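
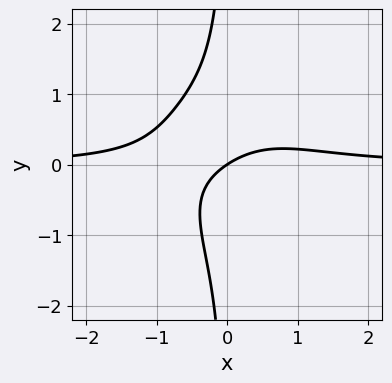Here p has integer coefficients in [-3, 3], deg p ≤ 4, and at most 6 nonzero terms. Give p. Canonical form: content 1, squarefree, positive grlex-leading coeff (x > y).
3*x^3*y + 3*x*y^3 + 3*x*y - 2*x + 3*y

The degree is 4 — the shape is more complex than any degree-3 curve.
From the axis intercepts and sections: it meets the x-axis at x = 0 (among the integer gridlines); it meets the y-axis at y = 0 (among the integer gridlines).
Together with the visible shape, these determine p as stated.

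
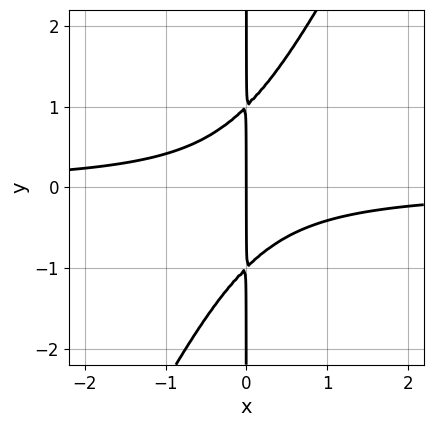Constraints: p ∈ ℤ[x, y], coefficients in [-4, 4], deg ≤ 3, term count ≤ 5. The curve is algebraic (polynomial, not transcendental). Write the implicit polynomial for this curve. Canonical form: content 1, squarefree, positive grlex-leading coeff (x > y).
2*x^2*y - x*y^2 + x

Degree: no degree-2 curve has this shape, so deg p = 3.
From the visible intercepts: the visible y-axis segment lies entirely on the curve; one x-axis crossing is at x = 0.
Solving for integer coefficients yields p as stated.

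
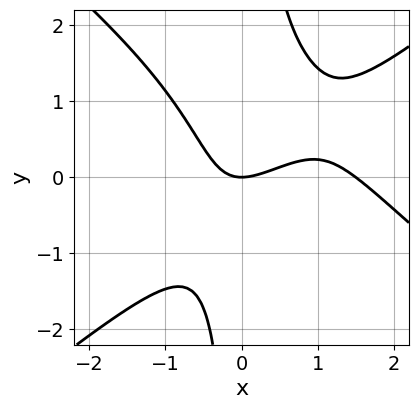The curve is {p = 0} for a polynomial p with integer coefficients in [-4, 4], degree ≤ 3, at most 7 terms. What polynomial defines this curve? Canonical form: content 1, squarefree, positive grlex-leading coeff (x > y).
2*x^3 - 3*x*y^2 - 3*x^2 + 2*x*y + 3*y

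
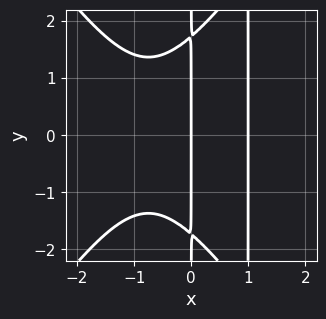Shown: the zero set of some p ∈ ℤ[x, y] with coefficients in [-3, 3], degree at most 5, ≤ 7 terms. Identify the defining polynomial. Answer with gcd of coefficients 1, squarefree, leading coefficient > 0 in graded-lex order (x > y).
First, the degree is 4 — the shape is more complex than any degree-3 curve.
Next, symmetries: mirror symmetry y ↦ −y ⇒ only even powers of y.
Then, checking where it meets the axes: among the integer gridlines, it crosses the x-axis at x ∈ {0, 1}; the visible y-axis segment lies entirely on the curve.
Finally, together with the visible shape, these determine p as stated.

2*x^4 - x^2*y^2 + x^3 + x*y^2 - 3*x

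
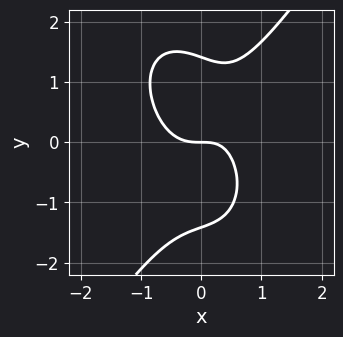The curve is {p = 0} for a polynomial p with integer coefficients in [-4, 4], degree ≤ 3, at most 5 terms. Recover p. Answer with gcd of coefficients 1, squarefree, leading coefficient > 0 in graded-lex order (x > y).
3*x^3 - y^3 - x*y + 2*y

The degree is 3 — the shape is more complex than any degree-2 curve.
From the visible intercepts: it meets the x-axis at x = 0 (among the integer gridlines); it meets the y-axis at y = 0 (among the integer gridlines).
Assembling these constraints gives the stated polynomial.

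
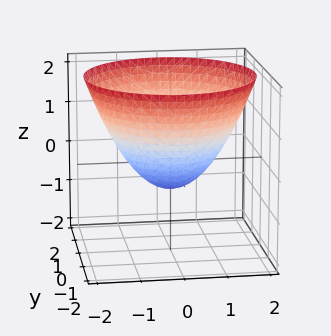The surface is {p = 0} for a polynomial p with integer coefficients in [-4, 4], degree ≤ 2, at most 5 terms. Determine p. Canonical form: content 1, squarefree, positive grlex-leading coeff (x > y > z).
2*x^2 + 2*y^2 - 3*z - 2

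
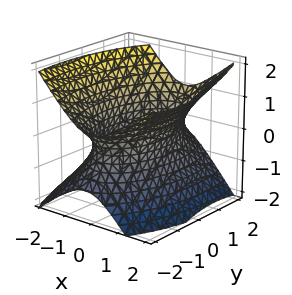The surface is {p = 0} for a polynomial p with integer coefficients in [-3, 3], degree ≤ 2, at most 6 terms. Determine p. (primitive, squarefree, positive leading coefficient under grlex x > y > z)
3*x^2 - x*z + y^2 + y*z - 3*z^2 - 3

1. deg p = 2. A generic line meets the surface in up to 2 points.
2. From the axis intercepts and sections: it misses every integer gridline on the z-axis; among the integer gridlines, it crosses the x-axis at x ∈ {-1, 1}.
3. Together with the visible shape, these determine p as stated.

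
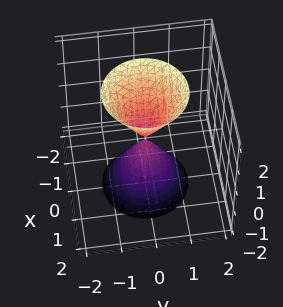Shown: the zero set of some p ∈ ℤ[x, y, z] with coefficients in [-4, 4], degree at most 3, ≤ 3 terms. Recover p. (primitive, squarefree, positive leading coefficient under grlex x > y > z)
The picture has 2 separate pieces.
deg p = 2.
Symmetries: mirror symmetry z ↦ −z ⇒ only even powers of z; the surface is invariant under rotation about z: p = q(x² + y², z).
Observable constraints: a circular section at z = -2 has radius between 1 and 2; it meets the y-axis at y = 0 (among the integer gridlines); it meets the x-axis at x = 0 (among the integer gridlines).
Fitting integer coefficients to these (and the overall shape) gives p.

3*x^2 + 3*y^2 - z^2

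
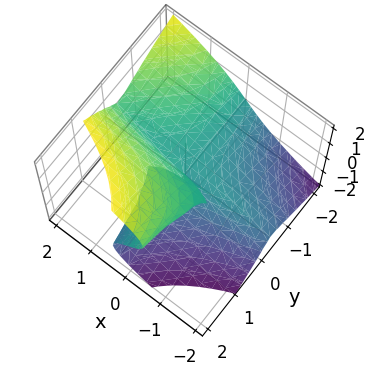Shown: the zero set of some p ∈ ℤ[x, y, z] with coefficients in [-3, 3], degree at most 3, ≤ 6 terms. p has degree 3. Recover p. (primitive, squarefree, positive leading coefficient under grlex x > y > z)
2*x*y^2 + x*z^2 - 2*z^3 + 3*y*z

First, the degree is 3 — a generic line meets the surface in up to 3 points.
Then, checking where it meets the axes: it meets the z-axis at z = 0 (among the integer gridlines); every point of the y-axis in the box is on the surface.
Finally, these observations pin down the coefficients.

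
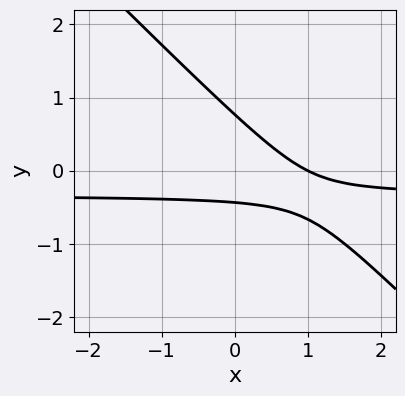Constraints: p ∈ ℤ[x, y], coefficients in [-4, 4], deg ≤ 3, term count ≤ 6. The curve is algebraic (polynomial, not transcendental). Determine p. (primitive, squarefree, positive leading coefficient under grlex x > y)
3*x*y + 3*y^2 + x - y - 1

(a) deg p = 2. No degree-1 curve has this shape.
(b) Reading off the gridlines: it meets the x-axis at x = 1 (among the integer gridlines).
(c) These observations pin down the coefficients.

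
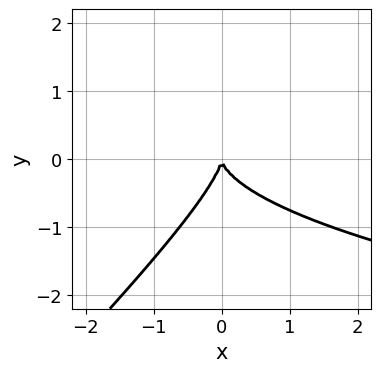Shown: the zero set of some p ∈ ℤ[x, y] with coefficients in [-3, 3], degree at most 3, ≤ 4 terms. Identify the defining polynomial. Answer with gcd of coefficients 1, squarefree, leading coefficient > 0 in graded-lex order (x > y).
1. The degree is 3 — no degree-2 curve has this shape.
2. From the axis intercepts and sections: it meets the x-axis at x = 0 (among the integer gridlines); it meets the y-axis at y = 0 (among the integer gridlines).
3. Together with the visible shape, these determine p as stated.

x*y^2 - y^3 - x^2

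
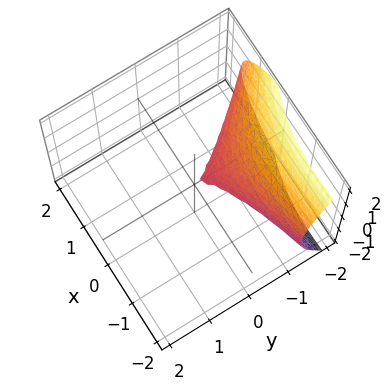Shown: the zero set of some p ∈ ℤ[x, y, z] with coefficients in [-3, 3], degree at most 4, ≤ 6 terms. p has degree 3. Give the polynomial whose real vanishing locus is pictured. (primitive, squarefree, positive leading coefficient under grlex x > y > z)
x*y^2 + y^3 + x^2 + 2*z^2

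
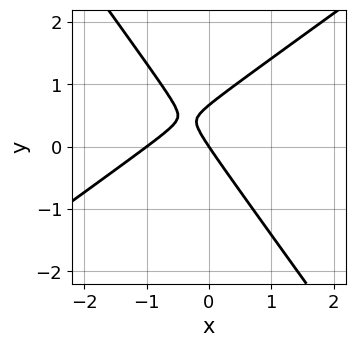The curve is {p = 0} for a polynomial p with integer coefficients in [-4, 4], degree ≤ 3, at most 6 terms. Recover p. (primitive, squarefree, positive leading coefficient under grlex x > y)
3*x^2 - 2*x*y - 3*y^2 + 3*x + 2*y

(a) deg p = 2. A generic line meets the curve in up to 2 points.
(b) Checking where it meets the axes: the x-axis gridline crossings are at x ∈ {-1, 0}; it crosses the y-axis at the gridline y = 0.
(c) The integer polynomial consistent with all of this is the stated p.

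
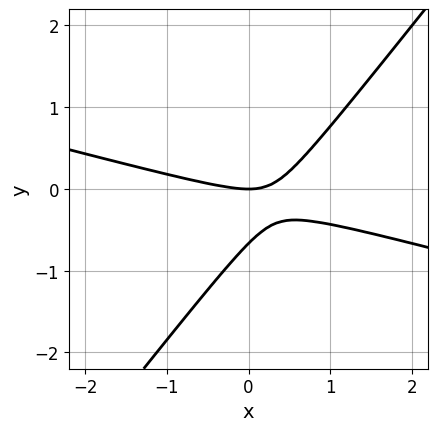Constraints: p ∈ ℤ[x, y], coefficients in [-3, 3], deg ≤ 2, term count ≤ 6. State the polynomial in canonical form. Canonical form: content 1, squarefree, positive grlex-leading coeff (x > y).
x^2 + 3*x*y - 3*y^2 - 2*y

1. deg p = 2.
2. Observable constraints: it meets the x-axis at x = 0 (among the integer gridlines); it crosses the y-axis at the gridline y = 0.
3. Matching integer coefficients to the picture gives p.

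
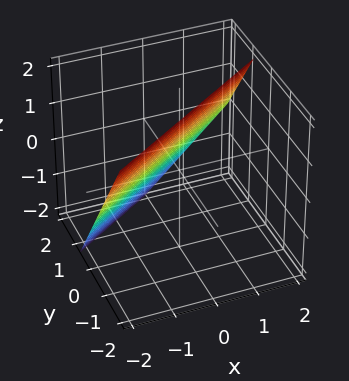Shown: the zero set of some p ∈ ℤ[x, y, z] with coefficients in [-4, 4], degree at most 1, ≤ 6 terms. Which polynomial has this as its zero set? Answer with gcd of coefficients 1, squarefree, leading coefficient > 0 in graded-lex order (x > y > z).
2*x - 3*y - 2*z + 2

First, degree: the surface is flat (a plane), so deg p = 1.
Next, from the axis intercepts and sections: one z-axis crossing is at z = 1; it crosses the x-axis at the gridline x = -1.
Finally, solving for integer coefficients yields p as stated.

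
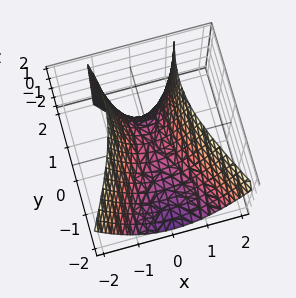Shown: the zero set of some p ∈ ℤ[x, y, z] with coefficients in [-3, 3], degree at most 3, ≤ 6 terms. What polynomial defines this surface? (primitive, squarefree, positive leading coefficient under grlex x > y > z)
3*x^2 - y^2 + y*z - 2*z

First, degree: the shape is more complex than any degree-1 surface, so deg p = 2.
Then, observable constraints: it crosses the x-axis at the gridline x = 0; one y-axis crossing is at y = 0; it meets the z-axis at z = 0 (among the integer gridlines).
Finally, fitting integer coefficients to these (and the overall shape) gives p.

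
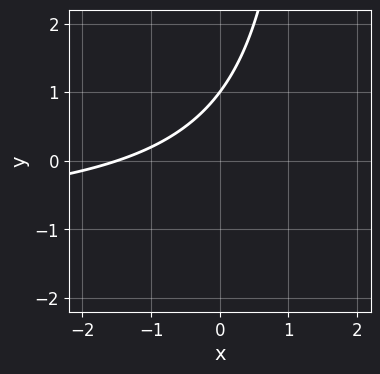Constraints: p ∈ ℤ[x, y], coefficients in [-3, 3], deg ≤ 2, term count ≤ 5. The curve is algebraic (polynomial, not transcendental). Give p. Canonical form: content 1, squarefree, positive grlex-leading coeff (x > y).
First, the degree is 2 — a generic line meets the curve in up to 2 points.
Next, checking where it meets the axes: one y-axis crossing is at y = 1.
Finally, matching integer coefficients to the picture gives p.

2*x*y + 2*x - 3*y + 3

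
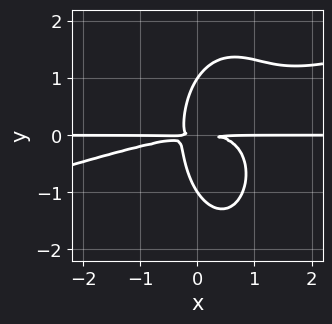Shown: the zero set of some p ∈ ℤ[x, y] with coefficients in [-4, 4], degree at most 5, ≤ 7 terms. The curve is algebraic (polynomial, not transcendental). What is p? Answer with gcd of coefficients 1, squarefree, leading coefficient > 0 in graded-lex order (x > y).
x^3*y - 3*x^2*y^2 - y^4 + 3*x*y^2 + y^2

deg p = 4. The shape is more complex than any degree-3 curve.
From the visible intercepts: every point of the x-axis in the box is on the curve; the y-axis gridline crossings are at y ∈ {-1, 1}.
Together with the visible shape, these determine p as stated.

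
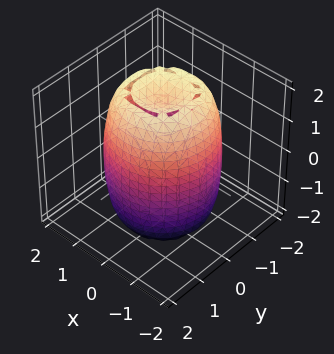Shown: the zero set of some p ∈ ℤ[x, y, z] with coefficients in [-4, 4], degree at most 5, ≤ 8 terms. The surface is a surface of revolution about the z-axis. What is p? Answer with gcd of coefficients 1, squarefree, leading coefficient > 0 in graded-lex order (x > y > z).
2*x^4 + 4*x^2*y^2 + 2*y^4 - 3*x^2 - 3*y^2 + z^2 - 3

1. The degree is 4 — a generic line meets the surface in up to 4 points.
2. Symmetries: the z-axis is an axis of rotation, so x and y enter only as x² + y².
3. Checking where it meets the axes: a circular section at z = 0 has radius between 1 and 2.
4. Fitting integer coefficients to these (and the overall shape) gives p.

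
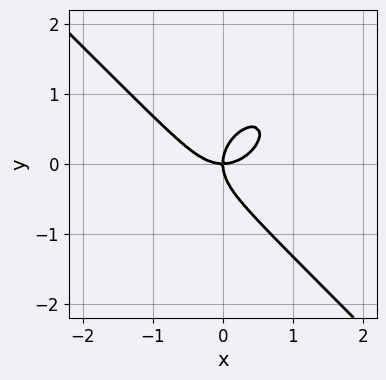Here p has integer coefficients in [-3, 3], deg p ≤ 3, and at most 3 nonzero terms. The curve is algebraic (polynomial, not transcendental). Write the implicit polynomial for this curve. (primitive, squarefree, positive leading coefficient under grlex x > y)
First, degree: a generic line meets the curve in up to 3 points, so deg p = 3.
Then, against the integer gridlines: it meets the y-axis at y = 0 (among the integer gridlines); it crosses the x-axis at the gridline x = 0.
Finally, assembling these constraints gives the stated polynomial.

x^3 + y^3 - x*y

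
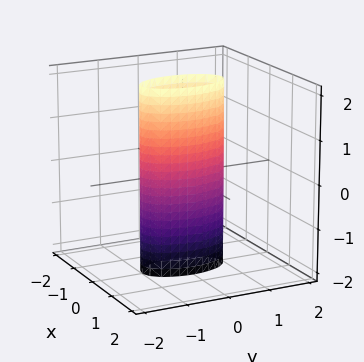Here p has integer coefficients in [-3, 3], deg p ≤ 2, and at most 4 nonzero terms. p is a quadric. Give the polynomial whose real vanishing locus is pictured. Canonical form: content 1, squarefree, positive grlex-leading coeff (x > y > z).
3*x^2 + y^2 - 1

1. The degree is 2 — constant cross-section along one axis; a quadric.
2. Symmetries: mirror symmetry y ↦ −y ⇒ only even powers of y; the x ↦ −x reflection is a symmetry, so x appears only in even powers; it's symmetric under z → −z, forcing even powers of z.
3. Checking where it meets the axes: the y-axis gridline crossings are at y ∈ {-1, 1}; it misses every integer gridline on the z-axis.
4. The integer polynomial consistent with all of this is the stated p.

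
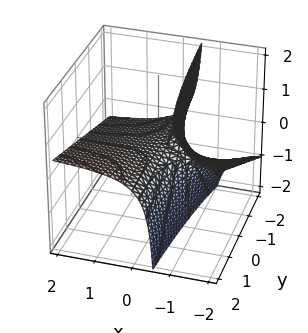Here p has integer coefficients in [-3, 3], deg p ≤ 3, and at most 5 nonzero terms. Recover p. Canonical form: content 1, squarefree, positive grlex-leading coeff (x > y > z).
Degree: no degree-1 surface has this shape, so deg p = 2.
From the axis intercepts and sections: every point of the y-axis in the box is on the surface; the visible x-axis segment lies entirely on the surface; one z-axis crossing is at z = 0.
Assembling these constraints gives the stated polynomial.

x*y - 3*x*z - 2*z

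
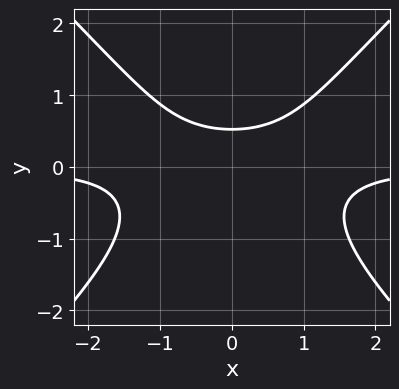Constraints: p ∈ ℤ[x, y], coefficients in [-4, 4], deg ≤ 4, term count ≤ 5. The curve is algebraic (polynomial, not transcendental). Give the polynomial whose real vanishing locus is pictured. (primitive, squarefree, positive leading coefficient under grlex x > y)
deg p = 3. The shape is more complex than any degree-2 curve.
Symmetries: it's symmetric under x → −x, forcing even powers of x.
From the visible intercepts: it misses every integer gridline on the x-axis.
Fitting integer coefficients to these (and the overall shape) gives p.

3*x^2*y - 3*y^3 - 3*y + 2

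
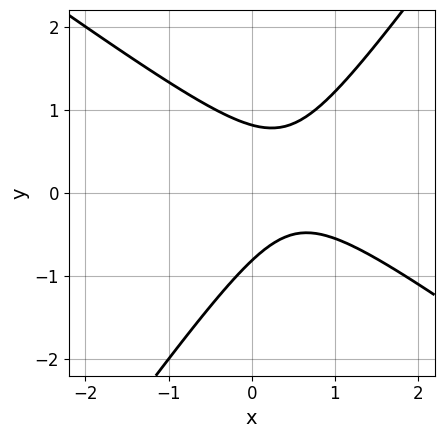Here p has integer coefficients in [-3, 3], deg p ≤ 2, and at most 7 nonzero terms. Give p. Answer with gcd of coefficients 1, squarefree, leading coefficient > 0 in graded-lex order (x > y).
3*x^2 + 2*x*y - 3*y^2 - 3*x + 2

First, deg p = 2. No degree-1 curve has this shape.
Then, reading off the gridlines: no x-intercept at any integer in the box.
Finally, these observations pin down the coefficients.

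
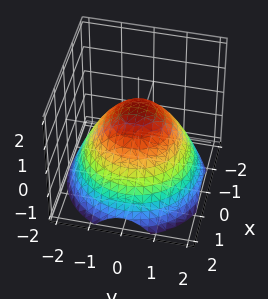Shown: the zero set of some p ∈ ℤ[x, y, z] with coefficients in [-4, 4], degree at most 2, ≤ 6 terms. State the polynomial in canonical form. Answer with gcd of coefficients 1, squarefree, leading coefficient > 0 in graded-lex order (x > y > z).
(a) deg p = 2. A generic line meets the surface in up to 2 points.
(b) Symmetries: rotational symmetry about the z-axis ⇒ p depends on x, y only through x² + y².
(c) Reading off the gridlines: it meets the z-axis at z = 1 (among the integer gridlines); a circular section at z = -1 has radius between 1 and 2.
(d) Solving for integer coefficients yields p as stated.

2*x^2 + 2*y^2 + 3*z - 3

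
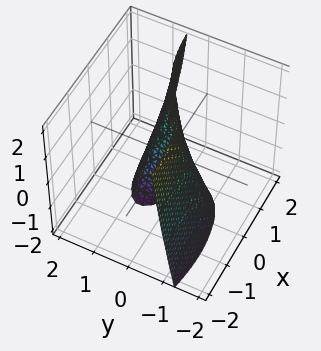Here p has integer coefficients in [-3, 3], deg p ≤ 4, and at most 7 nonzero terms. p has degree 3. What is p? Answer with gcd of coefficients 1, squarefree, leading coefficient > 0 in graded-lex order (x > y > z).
First, degree: the shape is more complex than any degree-2 surface, so deg p = 3.
Then, checking where it meets the axes: the surface avoids every integer z-axis point in the box.
Finally, putting this together gives p.

x^2*y + 3*y^3 + 2*y*z - 3*x + 1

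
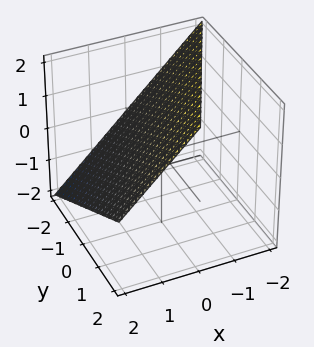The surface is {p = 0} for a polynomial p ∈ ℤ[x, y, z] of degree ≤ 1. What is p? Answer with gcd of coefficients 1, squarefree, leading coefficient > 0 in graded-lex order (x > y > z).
2*x - y + 2*z - 2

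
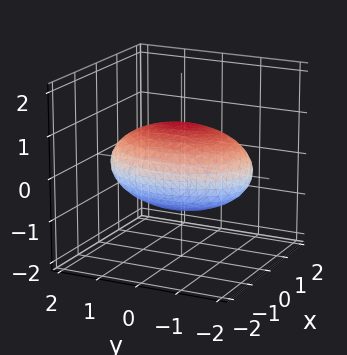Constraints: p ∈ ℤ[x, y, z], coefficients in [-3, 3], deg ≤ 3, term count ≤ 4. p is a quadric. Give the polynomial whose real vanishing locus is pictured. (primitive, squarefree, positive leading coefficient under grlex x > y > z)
Degree: a closed, bounded, convex surface; a quadric, so deg p = 2.
Symmetries: it's symmetric under y → −y, forcing even powers of y; it's symmetric under x → −x, forcing even powers of x; mirror symmetry z ↦ −z ⇒ only even powers of z.
Checking where it meets the axes: the z-axis gridline crossings are at z ∈ {-1, 1}.
Assembling these constraints gives the stated polynomial.

2*x^2 + y^2 + 3*z^2 - 3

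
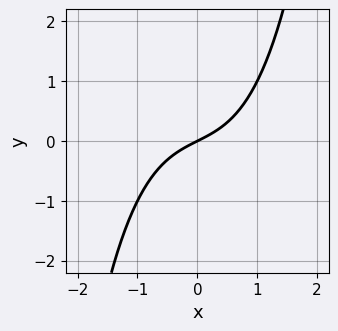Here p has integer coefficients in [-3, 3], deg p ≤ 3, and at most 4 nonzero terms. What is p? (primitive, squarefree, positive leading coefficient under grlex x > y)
deg p = 3.
Against the integer gridlines: one x-axis crossing is at x = 0; it crosses the y-axis at the gridline y = 0.
The integer polynomial consistent with all of this is the stated p.

x^3 + x - 2*y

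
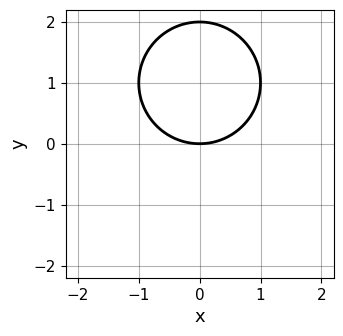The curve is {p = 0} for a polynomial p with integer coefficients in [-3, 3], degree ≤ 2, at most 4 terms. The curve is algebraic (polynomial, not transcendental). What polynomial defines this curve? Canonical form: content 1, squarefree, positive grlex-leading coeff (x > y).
1. Degree: no degree-1 curve has this shape, so deg p = 2.
2. Symmetries: mirror symmetry x ↦ −x ⇒ only even powers of x.
3. Against the integer gridlines: the y-axis gridline crossings are at y ∈ {0, 2}; it meets the x-axis at x = 0 (among the integer gridlines).
4. Solving for integer coefficients yields p as stated.

x^2 + y^2 - 2*y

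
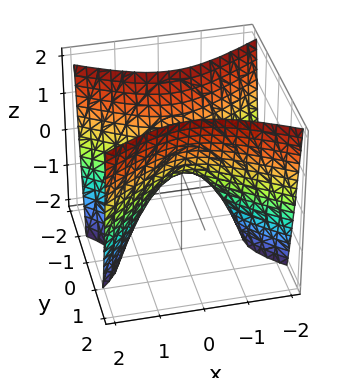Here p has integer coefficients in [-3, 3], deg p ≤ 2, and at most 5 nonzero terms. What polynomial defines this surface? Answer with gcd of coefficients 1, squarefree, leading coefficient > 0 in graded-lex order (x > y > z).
x^2 - 2*y^2 + z

deg p = 2. A saddle surface; a quadric.
Symmetries: the y ↦ −y reflection is a symmetry, so y appears only in even powers; it's symmetric under x → −x, forcing even powers of x.
From the axis intercepts and sections: one x-axis crossing is at x = 0; it meets the z-axis at z = 0 (among the integer gridlines).
Assembling these constraints gives the stated polynomial.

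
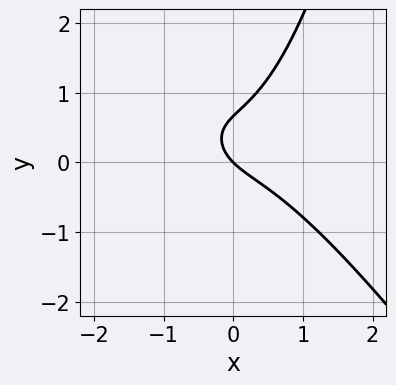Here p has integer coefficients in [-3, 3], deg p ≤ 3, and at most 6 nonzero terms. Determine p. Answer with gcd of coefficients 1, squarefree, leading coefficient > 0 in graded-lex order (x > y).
3*x^3 + 2*x^2*y - 3*y^2 + 2*x + 2*y

(a) Degree: a generic line meets the curve in up to 3 points, so deg p = 3.
(b) Checking where it meets the axes: it crosses the x-axis at the gridline x = 0; one y-axis crossing is at y = 0.
(c) Together with the visible shape, these determine p as stated.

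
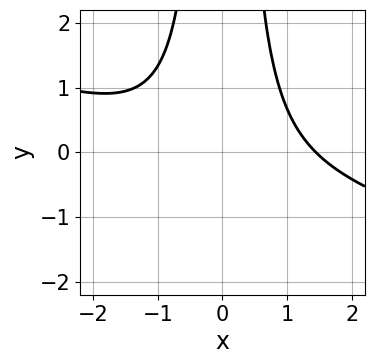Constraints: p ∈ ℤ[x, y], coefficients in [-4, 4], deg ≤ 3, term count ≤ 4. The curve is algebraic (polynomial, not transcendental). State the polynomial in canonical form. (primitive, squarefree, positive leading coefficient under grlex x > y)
x^3 + 3*x^2*y - 3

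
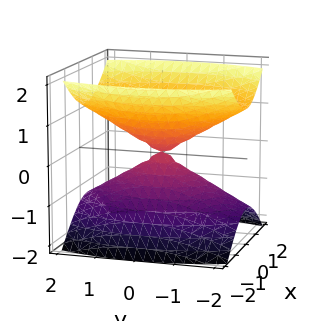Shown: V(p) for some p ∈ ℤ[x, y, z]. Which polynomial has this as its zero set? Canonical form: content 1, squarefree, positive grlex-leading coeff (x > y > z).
3*x^2 + y^2 - 3*z^2

There are 2 components. Treating them together as one polynomial.
deg p = 2. A double cone through the origin; a quadric.
Symmetries: the x ↦ −x reflection is a symmetry, so x appears only in even powers; the y ↦ −y reflection is a symmetry, so y appears only in even powers; it's symmetric under z → −z, forcing even powers of z.
From the axis intercepts and sections: one y-axis crossing is at y = 0; it crosses the z-axis at the gridline z = 0; one x-axis crossing is at x = 0.
Assembling these constraints gives the stated polynomial.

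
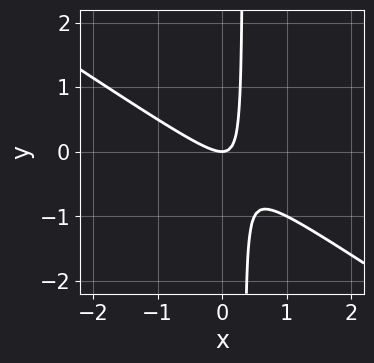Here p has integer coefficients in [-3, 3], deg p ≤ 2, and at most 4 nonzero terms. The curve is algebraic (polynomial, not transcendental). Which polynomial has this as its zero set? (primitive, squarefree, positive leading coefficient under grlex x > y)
First, deg p = 2. A generic line meets the curve in up to 2 points.
Next, reading off the gridlines: it crosses the y-axis at the gridline y = 0; it meets the x-axis at x = 0 (among the integer gridlines).
Finally, the integer polynomial consistent with all of this is the stated p.

2*x^2 + 3*x*y - y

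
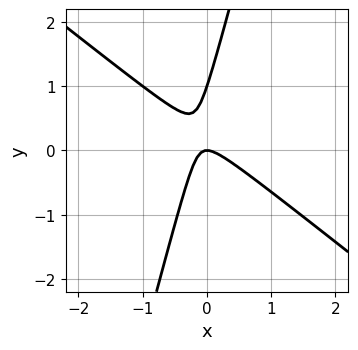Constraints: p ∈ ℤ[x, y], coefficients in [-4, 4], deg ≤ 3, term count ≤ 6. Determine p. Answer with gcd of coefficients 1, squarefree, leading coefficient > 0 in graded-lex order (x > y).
3*x^2 + 3*x*y - y^2 + y

deg p = 2. The shape is more complex than any degree-1 curve.
Against the integer gridlines: among the integer gridlines, it crosses the y-axis at y ∈ {0, 1}; one x-axis crossing is at x = 0.
Together with the visible shape, these determine p as stated.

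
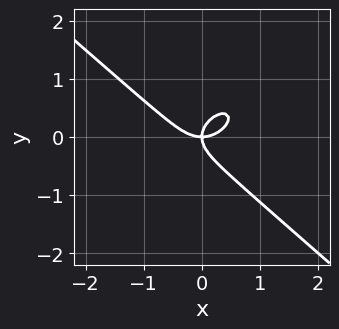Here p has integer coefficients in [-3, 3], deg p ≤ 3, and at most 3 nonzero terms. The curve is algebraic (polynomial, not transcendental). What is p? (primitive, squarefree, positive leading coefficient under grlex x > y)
2*x^3 + 3*y^3 - 2*x*y

First, the degree is 3 — the shape is more complex than any degree-2 curve.
Next, against the integer gridlines: one x-axis crossing is at x = 0; one y-axis crossing is at y = 0.
Finally, fitting integer coefficients to these (and the overall shape) gives p.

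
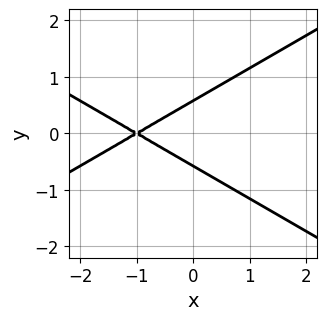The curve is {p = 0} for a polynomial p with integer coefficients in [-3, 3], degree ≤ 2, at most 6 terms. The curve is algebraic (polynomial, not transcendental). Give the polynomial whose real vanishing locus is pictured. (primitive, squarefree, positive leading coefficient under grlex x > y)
x^2 - 3*y^2 + 2*x + 1

1. The degree is 2 — a generic line meets the curve in up to 2 points.
2. Symmetries: it's symmetric under y → −y, forcing even powers of y.
3. From the axis intercepts and sections: one x-axis crossing is at x = -1.
4. The integer polynomial consistent with all of this is the stated p.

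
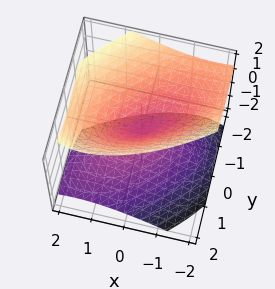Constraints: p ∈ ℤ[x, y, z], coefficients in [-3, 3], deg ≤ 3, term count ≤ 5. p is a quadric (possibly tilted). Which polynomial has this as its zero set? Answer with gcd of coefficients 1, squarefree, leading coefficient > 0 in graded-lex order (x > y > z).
2*x^2 - 3*x*y + 3*y^2 + 2*y*z - 3*z^2

(a) There are 2 components. Treating them together as one polynomial.
(b) The degree is 2 — the shape is more complex than any degree-1 surface.
(c) Checking where it meets the axes: it crosses the x-axis at the gridline x = 0; it crosses the z-axis at the gridline z = 0; it meets the y-axis at y = 0 (among the integer gridlines).
(d) These observations pin down the coefficients.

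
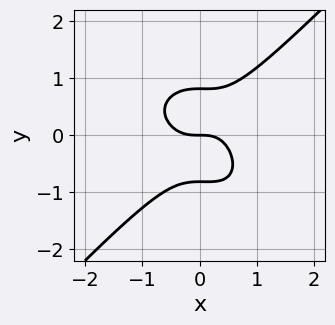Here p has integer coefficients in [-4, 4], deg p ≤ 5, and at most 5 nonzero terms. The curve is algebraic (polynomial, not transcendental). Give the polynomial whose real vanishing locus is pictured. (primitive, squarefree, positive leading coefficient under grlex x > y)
1. The degree is 4 — a generic line meets the curve in up to 4 points.
2. Observable constraints: it meets the y-axis at y = 0 (among the integer gridlines); it crosses the x-axis at the gridline x = 0.
3. The integer polynomial consistent with all of this is the stated p.

x^4 - x^2*y^2 + 3*x^3 - 3*y^3 + 2*y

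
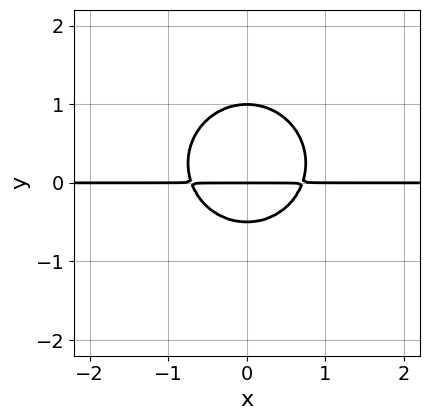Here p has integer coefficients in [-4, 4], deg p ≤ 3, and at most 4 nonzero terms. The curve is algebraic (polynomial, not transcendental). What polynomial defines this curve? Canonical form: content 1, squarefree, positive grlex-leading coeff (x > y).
2*x^2*y + 2*y^3 - y^2 - y

Degree: a generic line meets the curve in up to 3 points, so deg p = 3.
Symmetries: it's symmetric under x → −x, forcing even powers of x.
Reading off the gridlines: the visible x-axis segment lies entirely on the curve; among the integer gridlines, it crosses the y-axis at y ∈ {0, 1}.
Solving for integer coefficients yields p as stated.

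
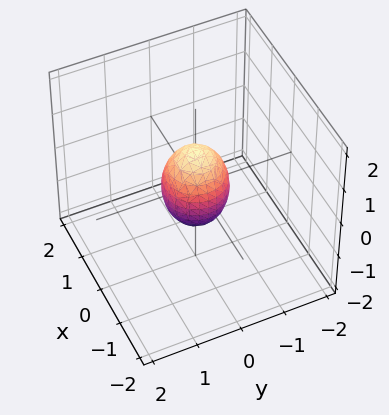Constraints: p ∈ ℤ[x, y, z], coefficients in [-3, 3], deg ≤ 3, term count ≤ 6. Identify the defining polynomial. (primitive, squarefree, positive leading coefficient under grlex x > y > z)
2*x^2 + 2*y^2 + z^2 - 1

(a) Degree: the shape is more complex than any degree-1 surface, so deg p = 2.
(b) Symmetries: every cross-section ⟂ z is a circle, so x, y appear only via x² + y².
(c) From the visible intercepts: among the integer gridlines, it crosses the z-axis at z ∈ {-1, 1}; a circular section at z = 0 has radius between 0 and 1.
(d) Matching integer coefficients to the picture gives p.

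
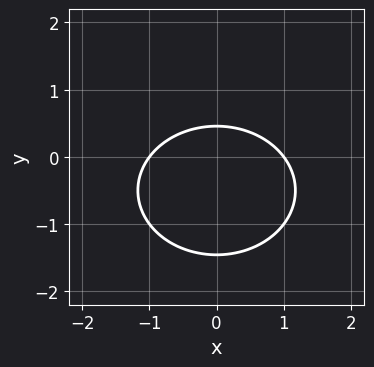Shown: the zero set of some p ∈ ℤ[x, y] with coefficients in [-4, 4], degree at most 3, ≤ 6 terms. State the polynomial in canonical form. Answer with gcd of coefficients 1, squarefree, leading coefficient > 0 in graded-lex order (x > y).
(a) Degree: no degree-1 curve has this shape, so deg p = 2.
(b) Symmetries: the x ↦ −x reflection is a symmetry, so x appears only in even powers.
(c) Reading off the gridlines: the x-axis gridline crossings are at x ∈ {-1, 1}.
(d) The integer polynomial consistent with all of this is the stated p.

2*x^2 + 3*y^2 + 3*y - 2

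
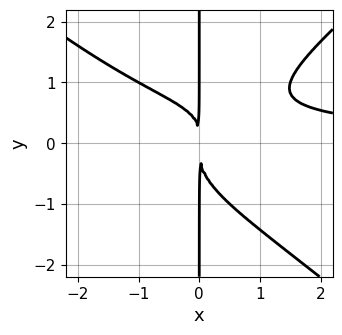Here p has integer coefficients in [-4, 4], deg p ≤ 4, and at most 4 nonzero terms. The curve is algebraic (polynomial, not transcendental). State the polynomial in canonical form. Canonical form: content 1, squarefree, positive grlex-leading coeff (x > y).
2*x^3*y - 3*x*y^3 + 2*x^2*y - 3*x^2

1. Degree: the shape is more complex than any degree-3 curve, so deg p = 4.
2. Against the integer gridlines: the visible y-axis segment lies entirely on the curve.
3. Solving for integer coefficients yields p as stated.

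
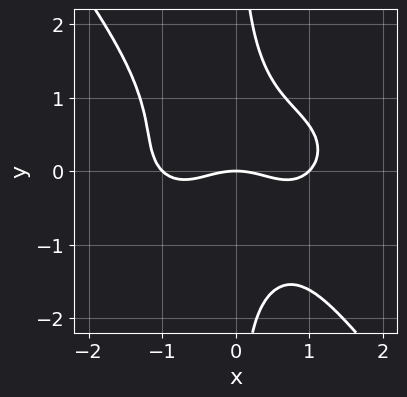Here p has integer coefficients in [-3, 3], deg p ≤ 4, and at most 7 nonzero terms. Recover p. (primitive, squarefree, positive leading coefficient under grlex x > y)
First, degree: the shape is more complex than any degree-3 curve, so deg p = 4.
Next, reading off the gridlines: it meets the y-axis at y = 0 (among the integer gridlines); among the integer gridlines, it crosses the x-axis at x ∈ {-1, 0, 1}.
Finally, solving for integer coefficients yields p as stated.

x^4 + 2*x^2*y^2 + 2*x*y^3 - x^2 - 2*y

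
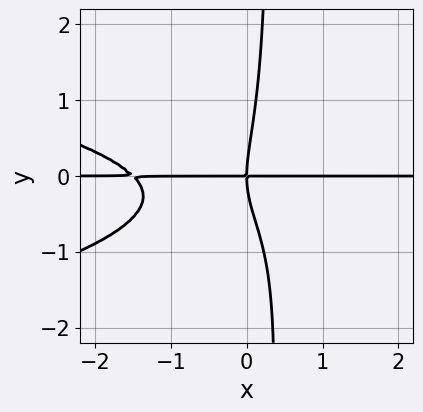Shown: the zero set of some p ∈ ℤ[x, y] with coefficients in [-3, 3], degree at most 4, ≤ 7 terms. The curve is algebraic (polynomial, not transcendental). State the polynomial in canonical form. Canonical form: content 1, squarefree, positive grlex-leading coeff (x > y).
3*x*y^3 + 2*x^2*y + 2*x*y^2 - y^3 + 3*x*y

(a) Degree: the shape is more complex than any degree-3 curve, so deg p = 4.
(b) From the visible intercepts: one y-axis crossing is at y = 0; the visible x-axis segment lies entirely on the curve.
(c) Putting this together gives p.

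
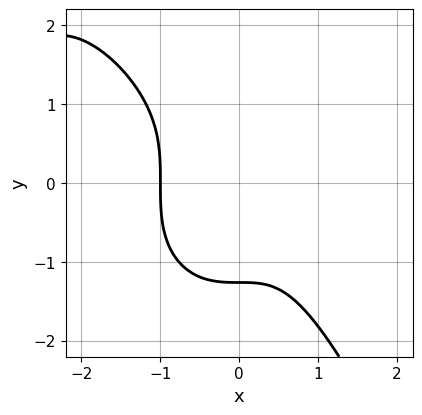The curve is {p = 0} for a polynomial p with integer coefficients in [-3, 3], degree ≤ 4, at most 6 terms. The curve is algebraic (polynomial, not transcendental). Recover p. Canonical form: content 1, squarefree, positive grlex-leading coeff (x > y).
1. The degree is 4 — a generic line meets the curve in up to 4 points.
2. Checking where it meets the axes: it meets the x-axis at x = -1 (among the integer gridlines).
3. Matching integer coefficients to the picture gives p.

x^4 + 3*x^3 + y^3 + 2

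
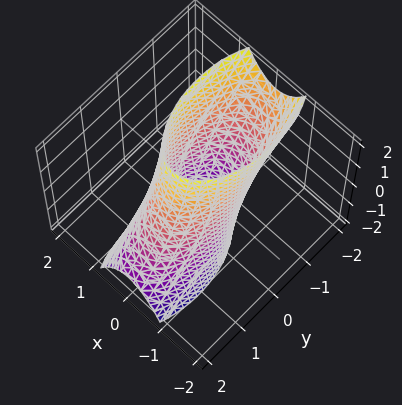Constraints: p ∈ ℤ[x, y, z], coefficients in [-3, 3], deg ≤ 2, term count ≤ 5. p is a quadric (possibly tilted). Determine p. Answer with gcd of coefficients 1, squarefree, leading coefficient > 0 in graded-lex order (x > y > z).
1. The degree is 2 — a generic line meets the surface in up to 2 points.
2. From the axis intercepts and sections: it misses every integer gridline on the z-axis.
3. The integer polynomial consistent with all of this is the stated p.

3*x^2 + y^2 + y*z - 2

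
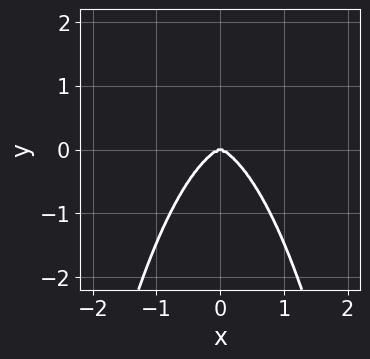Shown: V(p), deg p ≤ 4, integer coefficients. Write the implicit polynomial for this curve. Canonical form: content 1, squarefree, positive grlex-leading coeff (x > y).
Degree: the shape is more complex than any degree-3 curve, so deg p = 4.
Symmetries: it's symmetric under x → −x, forcing even powers of x.
Reading off the gridlines: one x-axis crossing is at x = 0; it crosses the y-axis at the gridline y = 0.
Matching integer coefficients to the picture gives p.

x^4 + x^2*y^2 + y^3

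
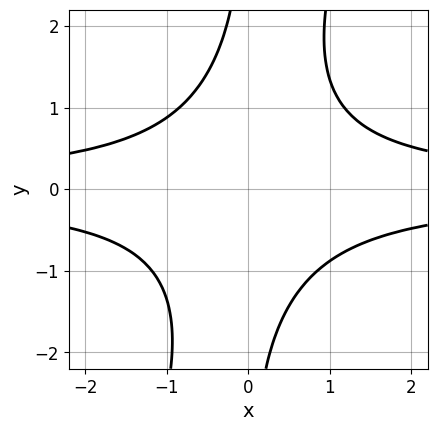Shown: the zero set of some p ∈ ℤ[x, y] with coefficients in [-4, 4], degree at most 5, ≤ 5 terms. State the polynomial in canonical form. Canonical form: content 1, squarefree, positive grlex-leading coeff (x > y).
3*x^2*y^2 - x*y^3 - 3

(a) deg p = 4.
(b) Reading off the gridlines: it misses every integer gridline on the y-axis; it misses every integer gridline on the x-axis.
(c) Putting this together gives p.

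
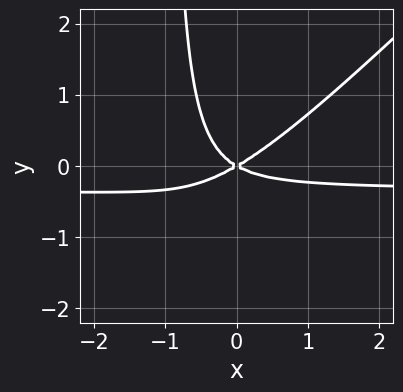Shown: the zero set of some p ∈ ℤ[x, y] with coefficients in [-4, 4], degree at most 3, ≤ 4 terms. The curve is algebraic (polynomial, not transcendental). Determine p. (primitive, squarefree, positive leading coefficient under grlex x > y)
3*x^2*y - 3*x*y^2 + x^2 - 3*y^2

(a) Degree: the shape is more complex than any degree-2 curve, so deg p = 3.
(b) From the axis intercepts and sections: one x-axis crossing is at x = 0; it crosses the y-axis at the gridline y = 0.
(c) These observations pin down the coefficients.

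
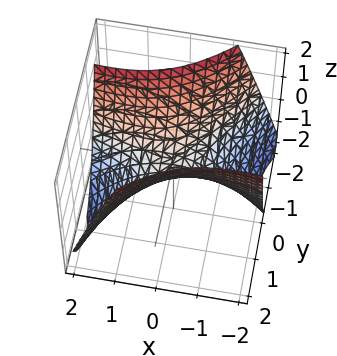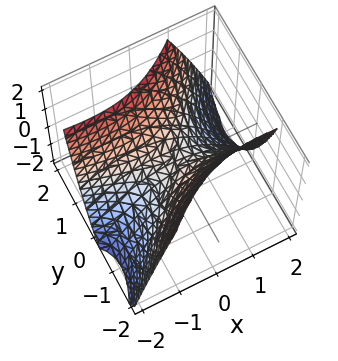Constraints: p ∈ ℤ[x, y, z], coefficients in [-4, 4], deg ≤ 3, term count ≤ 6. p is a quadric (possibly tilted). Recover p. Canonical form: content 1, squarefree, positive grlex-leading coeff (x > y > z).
x^2 + 3*x*y - 3*y^2 + 3*z

Degree: no degree-1 surface has this shape, so deg p = 2.
Reading off the gridlines: it meets the x-axis at x = 0 (among the integer gridlines); it crosses the z-axis at the gridline z = 0.
Fitting integer coefficients to these (and the overall shape) gives p.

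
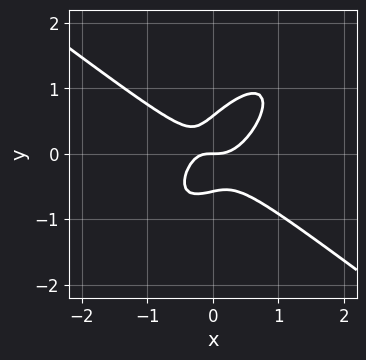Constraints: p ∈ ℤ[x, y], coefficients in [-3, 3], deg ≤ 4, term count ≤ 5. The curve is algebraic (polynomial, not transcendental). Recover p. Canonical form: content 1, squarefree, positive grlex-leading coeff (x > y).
deg p = 3.
Observable constraints: it crosses the y-axis at the gridline y = 0; one x-axis crossing is at x = 0.
Matching integer coefficients to the picture gives p.

3*x^3 - 3*x*y^2 + 3*y^3 - x*y - y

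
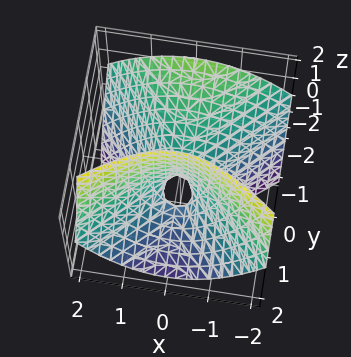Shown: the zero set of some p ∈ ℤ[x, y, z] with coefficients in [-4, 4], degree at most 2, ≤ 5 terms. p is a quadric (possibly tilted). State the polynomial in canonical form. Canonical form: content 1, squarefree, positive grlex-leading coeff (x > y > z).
2*x^2 - 2*y^2 - 3*y*z + z

Degree: the shape is more complex than any degree-1 surface, so deg p = 2.
From the visible intercepts: it crosses the x-axis at the gridline x = 0; it meets the y-axis at y = 0 (among the integer gridlines); it meets the z-axis at z = 0 (among the integer gridlines).
Assembling these constraints gives the stated polynomial.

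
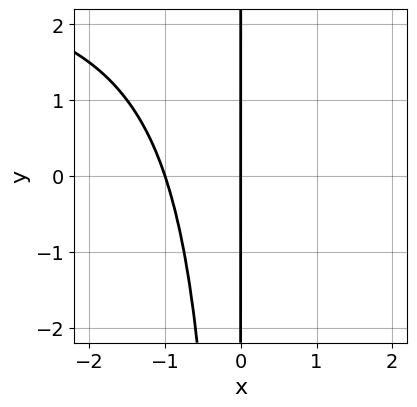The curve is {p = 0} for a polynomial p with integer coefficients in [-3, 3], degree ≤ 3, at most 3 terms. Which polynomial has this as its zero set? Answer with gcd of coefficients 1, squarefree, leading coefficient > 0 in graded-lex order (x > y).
x^2*y - 3*x^2 - 3*x

1. deg p = 3. No degree-2 curve has this shape.
2. Reading off the gridlines: the visible y-axis segment lies entirely on the curve; among the integer gridlines, it crosses the x-axis at x ∈ {-1, 0}.
3. Fitting integer coefficients to these (and the overall shape) gives p.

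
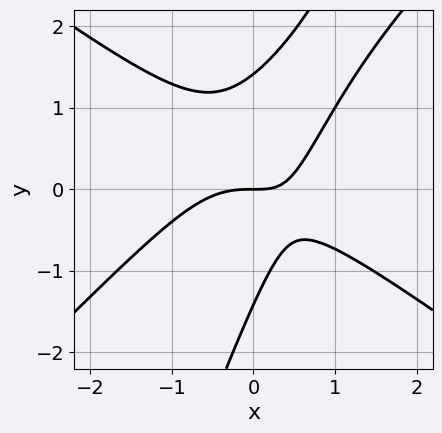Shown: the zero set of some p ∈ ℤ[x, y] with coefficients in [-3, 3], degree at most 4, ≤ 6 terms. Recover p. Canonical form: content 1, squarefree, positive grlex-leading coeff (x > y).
2*x^3 - 3*x*y^2 + y^3 + 2*x*y - 2*y

First, the degree is 3 — no degree-2 curve has this shape.
Next, from the visible intercepts: it meets the x-axis at x = 0 (among the integer gridlines); it crosses the y-axis at the gridline y = 0.
Finally, together with the visible shape, these determine p as stated.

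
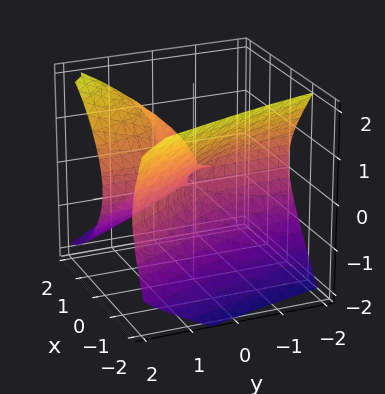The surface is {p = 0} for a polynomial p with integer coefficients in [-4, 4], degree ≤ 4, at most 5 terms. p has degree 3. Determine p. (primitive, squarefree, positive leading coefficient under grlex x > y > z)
x^3 - 2*x^2 - 3*x*y + 3*z^2 - z

(a) Degree: the shape is more complex than any degree-2 surface, so deg p = 3.
(b) Observable constraints: the visible y-axis segment lies entirely on the surface; it meets the z-axis at z = 0 (among the integer gridlines); the x-axis gridline crossings are at x ∈ {0, 2}.
(c) Matching integer coefficients to the picture gives p.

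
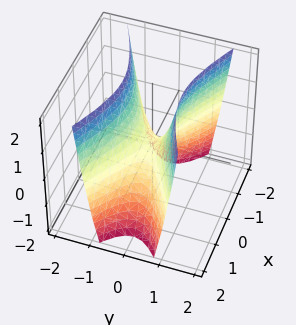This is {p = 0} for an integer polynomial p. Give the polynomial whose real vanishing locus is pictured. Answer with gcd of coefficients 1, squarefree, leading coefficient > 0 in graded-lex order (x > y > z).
1. deg p = 2. A hyperbolic paraboloid; a quadric.
2. Symmetries: mirror symmetry y ↦ −y ⇒ only even powers of y; the x ↦ −x reflection is a symmetry, so x appears only in even powers.
3. Against the integer gridlines: it meets the x-axis at x = 0 (among the integer gridlines); it meets the z-axis at z = 0 (among the integer gridlines); it meets the y-axis at y = 0 (among the integer gridlines).
4. Solving for integer coefficients yields p as stated.

x^2 - 3*y^2 + z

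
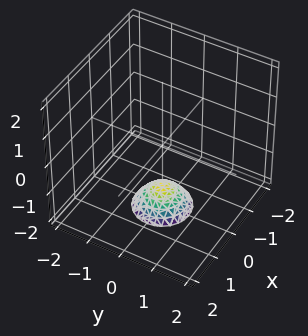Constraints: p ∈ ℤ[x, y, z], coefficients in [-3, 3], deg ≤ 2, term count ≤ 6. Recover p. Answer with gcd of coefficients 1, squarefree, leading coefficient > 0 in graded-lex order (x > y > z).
2*x^2 + 2*y^2 + 2*z + 3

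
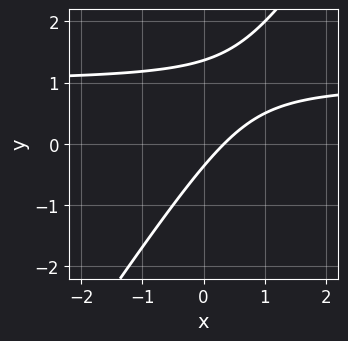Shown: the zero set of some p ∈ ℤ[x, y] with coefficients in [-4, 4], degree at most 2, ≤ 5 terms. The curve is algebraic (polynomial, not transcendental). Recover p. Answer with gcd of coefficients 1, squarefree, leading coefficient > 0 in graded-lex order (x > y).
3*x*y - 2*y^2 - 3*x + 2*y + 1

1. The degree is 2 — no degree-1 curve has this shape.
2. Solving for integer coefficients yields p as stated.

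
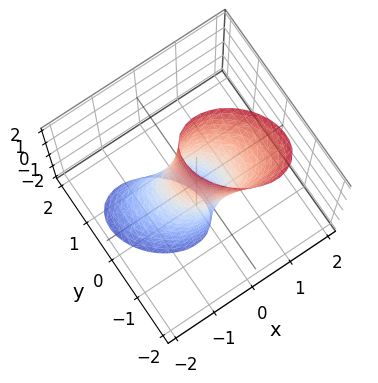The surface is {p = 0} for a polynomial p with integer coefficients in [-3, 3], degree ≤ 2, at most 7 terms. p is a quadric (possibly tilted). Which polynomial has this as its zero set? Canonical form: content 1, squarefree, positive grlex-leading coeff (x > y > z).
(a) Degree: a generic line meets the surface in up to 2 points, so deg p = 2.
(b) Against the integer gridlines: it misses every integer gridline on the z-axis.
(c) Fitting integer coefficients to these (and the overall shape) gives p.

3*x^2 + 2*x*y - 2*x*z + 3*y^2 - 1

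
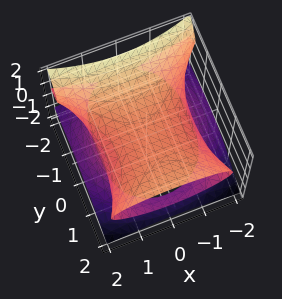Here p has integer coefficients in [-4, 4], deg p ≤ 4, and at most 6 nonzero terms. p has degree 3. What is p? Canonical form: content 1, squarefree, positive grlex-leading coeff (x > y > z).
(a) Degree: no degree-2 surface has this shape, so deg p = 3.
(b) Observable constraints: it crosses the z-axis at the gridline z = 1; the surface avoids every integer y-axis point in the box.
(c) These observations pin down the coefficients.

y^2*z - y*z^2 - 2*z^3 - x^2 + 2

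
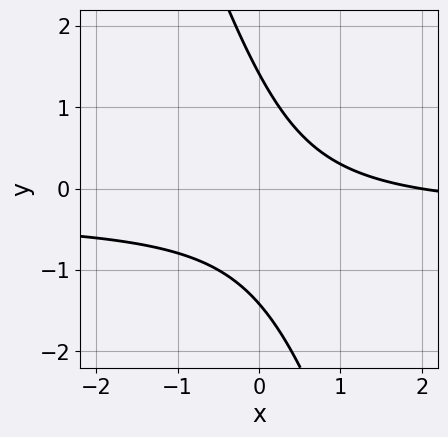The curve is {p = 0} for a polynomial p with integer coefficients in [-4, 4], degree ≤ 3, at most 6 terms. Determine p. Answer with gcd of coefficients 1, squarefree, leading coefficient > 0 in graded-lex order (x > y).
The degree is 2 — no degree-1 curve has this shape.
Observable constraints: it meets the x-axis at x = 2 (among the integer gridlines).
Solving for integer coefficients yields p as stated.

3*x*y + y^2 + x - 2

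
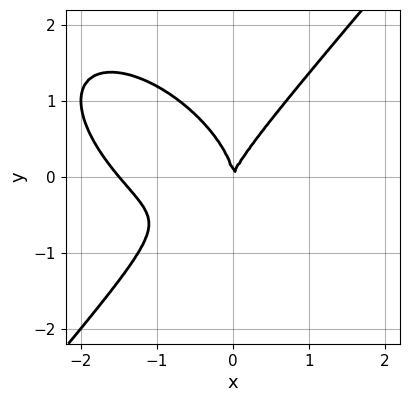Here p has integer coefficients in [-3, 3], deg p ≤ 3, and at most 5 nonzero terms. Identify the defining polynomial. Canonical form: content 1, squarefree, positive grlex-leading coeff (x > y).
2*x^3 + x^2*y - 2*y^3 + 3*x^2 - x*y

deg p = 3. The shape is more complex than any degree-2 curve.
Checking where it meets the axes: it crosses the y-axis at the gridline y = 0; one x-axis crossing is at x = 0.
These observations pin down the coefficients.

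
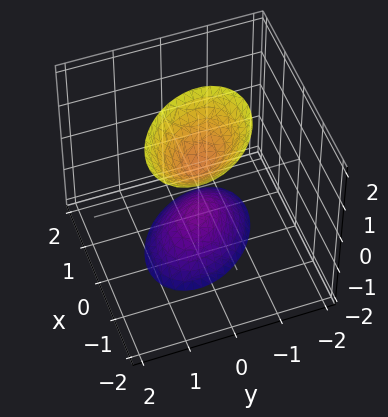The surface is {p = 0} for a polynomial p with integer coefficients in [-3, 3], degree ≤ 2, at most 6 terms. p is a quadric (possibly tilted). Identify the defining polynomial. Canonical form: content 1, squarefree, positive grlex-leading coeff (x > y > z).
(a) The picture has 2 separate pieces.
(b) Degree: no degree-1 surface has this shape, so deg p = 2.
(c) Against the integer gridlines: it misses every integer gridline on the y-axis; the z-axis gridline crossings are at z ∈ {-1, 1}; the surface avoids every integer x-axis point in the box.
(d) Fitting integer coefficients to these (and the overall shape) gives p.

3*x^2 + 2*x*y + x*z + 3*y^2 - z^2 + 1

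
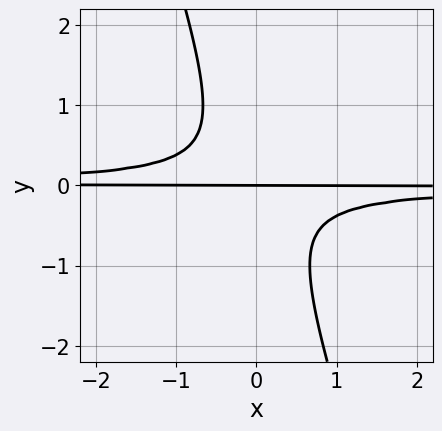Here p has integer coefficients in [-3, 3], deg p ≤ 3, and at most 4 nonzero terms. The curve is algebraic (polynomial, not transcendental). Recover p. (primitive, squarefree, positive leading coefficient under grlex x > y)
(a) deg p = 3. The shape is more complex than any degree-2 curve.
(b) From the visible intercepts: it crosses the y-axis at the gridline y = 0; the visible x-axis segment lies entirely on the curve.
(c) Solving for integer coefficients yields p as stated.

3*x*y^2 + y^3 + y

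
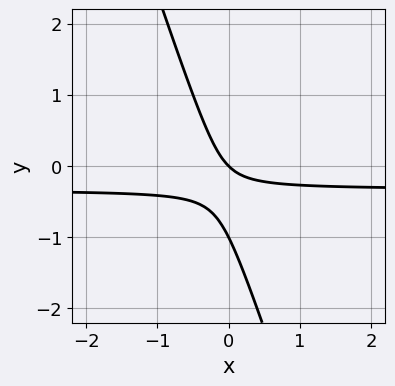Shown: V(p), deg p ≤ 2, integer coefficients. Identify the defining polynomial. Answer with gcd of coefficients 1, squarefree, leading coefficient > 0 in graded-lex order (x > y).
The degree is 2 — no degree-1 curve has this shape.
Observable constraints: the y-axis gridline crossings are at y ∈ {-1, 0}; it crosses the x-axis at the gridline x = 0.
Matching integer coefficients to the picture gives p.

3*x*y + y^2 + x + y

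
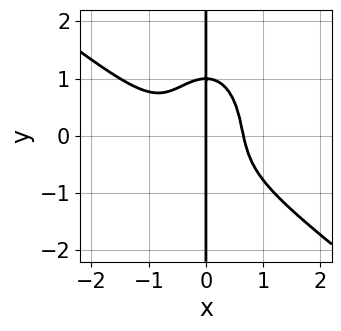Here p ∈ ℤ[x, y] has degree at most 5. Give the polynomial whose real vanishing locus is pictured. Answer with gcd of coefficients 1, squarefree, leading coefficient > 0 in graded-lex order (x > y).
2*x^4 + 2*x^3*y + x*y^3 + x^3 - x

(a) Degree: no degree-3 curve has this shape, so deg p = 4.
(b) Observable constraints: it meets the x-axis at x = 0 (among the integer gridlines); every point of the y-axis in the box is on the curve.
(c) Together with the visible shape, these determine p as stated.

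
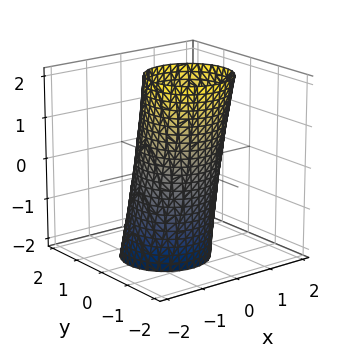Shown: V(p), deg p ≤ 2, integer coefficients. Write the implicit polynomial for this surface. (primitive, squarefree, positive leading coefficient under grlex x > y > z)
3*x^2 - x*z + 3*y^2 - 3

The degree is 2 — a generic line meets the surface in up to 2 points.
Checking where it meets the axes: the x-axis gridline crossings are at x ∈ {-1, 1}; among the integer gridlines, it crosses the y-axis at y ∈ {-1, 1}; no z-intercept at any integer in the box.
The integer polynomial consistent with all of this is the stated p.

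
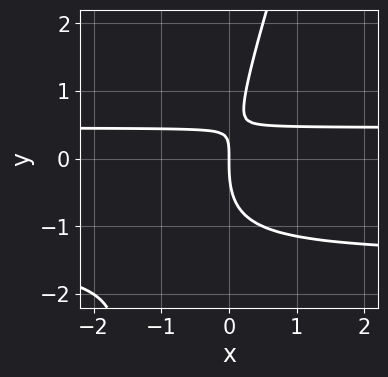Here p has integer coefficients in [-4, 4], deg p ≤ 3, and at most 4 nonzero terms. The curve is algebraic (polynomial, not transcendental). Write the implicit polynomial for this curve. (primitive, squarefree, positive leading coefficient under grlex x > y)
The degree is 3 — a generic line meets the curve in up to 3 points.
From the axis intercepts and sections: one y-axis crossing is at y = 0; it meets the x-axis at x = 0 (among the integer gridlines).
Putting this together gives p.

3*x*y^2 - y^3 + 3*x*y - 2*x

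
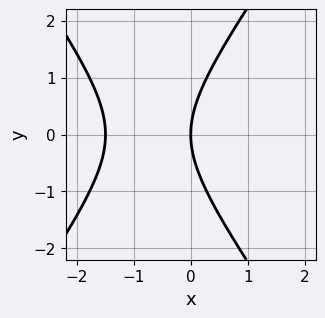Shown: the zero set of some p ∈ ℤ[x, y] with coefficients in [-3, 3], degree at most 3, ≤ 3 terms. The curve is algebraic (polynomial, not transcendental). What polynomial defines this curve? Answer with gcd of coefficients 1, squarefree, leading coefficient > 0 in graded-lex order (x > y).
2*x^2 - y^2 + 3*x

1. deg p = 2.
2. Symmetries: it's symmetric under y → −y, forcing even powers of y.
3. Against the integer gridlines: one x-axis crossing is at x = 0; it crosses the y-axis at the gridline y = 0.
4. These observations pin down the coefficients.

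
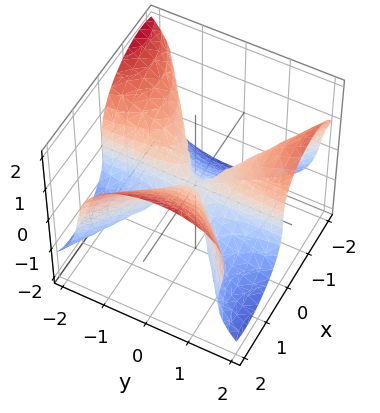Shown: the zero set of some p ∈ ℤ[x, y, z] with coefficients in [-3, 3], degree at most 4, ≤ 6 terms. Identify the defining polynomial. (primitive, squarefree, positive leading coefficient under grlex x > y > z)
The degree is 3 — no degree-2 surface has this shape.
Reading off the gridlines: it meets the x-axis at x = 0 (among the integer gridlines); the visible y-axis segment lies entirely on the surface.
These observations pin down the coefficients.

2*x^3 - 3*x*y^2 + x*y*z - 3*z^3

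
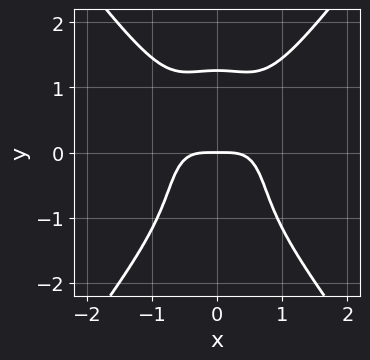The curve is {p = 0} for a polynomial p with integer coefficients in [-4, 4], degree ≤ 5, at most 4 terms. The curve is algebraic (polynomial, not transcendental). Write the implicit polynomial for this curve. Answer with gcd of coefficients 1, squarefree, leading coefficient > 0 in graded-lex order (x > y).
3*x^4 - y^4 - x^2*y + 2*y

(a) The degree is 4 — the shape is more complex than any degree-3 curve.
(b) Symmetries: mirror symmetry x ↦ −x ⇒ only even powers of x.
(c) Reading off the gridlines: one x-axis crossing is at x = 0; it meets the y-axis at y = 0 (among the integer gridlines).
(d) The integer polynomial consistent with all of this is the stated p.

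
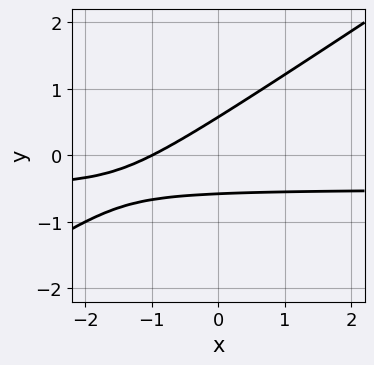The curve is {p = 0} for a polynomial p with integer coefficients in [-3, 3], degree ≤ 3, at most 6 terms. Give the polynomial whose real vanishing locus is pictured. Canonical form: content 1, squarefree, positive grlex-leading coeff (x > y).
The degree is 2 — no degree-1 curve has this shape.
Observable constraints: one x-axis crossing is at x = -1.
The integer polynomial consistent with all of this is the stated p.

2*x*y - 3*y^2 + x + 1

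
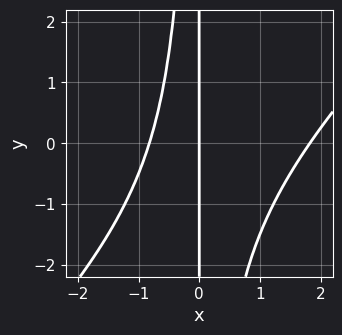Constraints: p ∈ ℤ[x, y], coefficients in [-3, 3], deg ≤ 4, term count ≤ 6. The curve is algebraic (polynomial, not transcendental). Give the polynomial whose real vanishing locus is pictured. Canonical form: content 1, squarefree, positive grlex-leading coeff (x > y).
2*x^3 - 2*x^2*y - 2*x^2 - 3*x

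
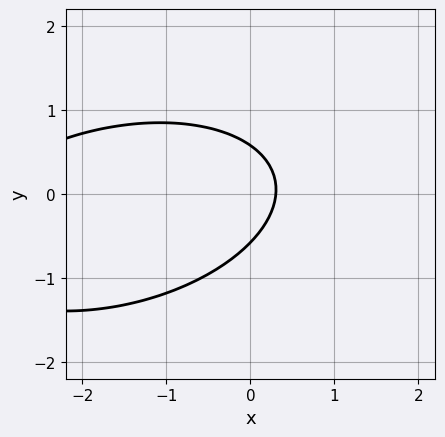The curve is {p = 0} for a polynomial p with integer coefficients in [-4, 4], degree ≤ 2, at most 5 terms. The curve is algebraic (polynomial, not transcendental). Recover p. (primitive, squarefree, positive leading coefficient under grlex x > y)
x^2 - x*y + 3*y^2 + 3*x - 1

(a) Degree: no degree-1 curve has this shape, so deg p = 2.
(b) Matching integer coefficients to the picture gives p.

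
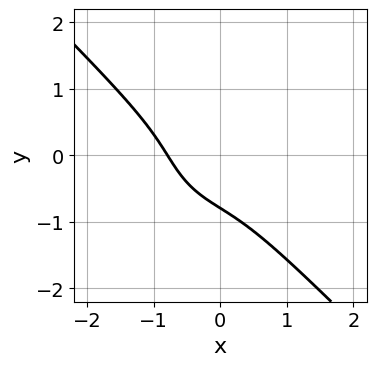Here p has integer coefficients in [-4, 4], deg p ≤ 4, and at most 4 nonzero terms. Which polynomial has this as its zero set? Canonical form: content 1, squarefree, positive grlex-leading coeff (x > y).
2*x^3 + 2*y^3 - 3*x*y + 1

(a) deg p = 3.
(b) Matching integer coefficients to the picture gives p.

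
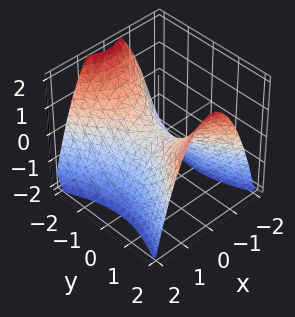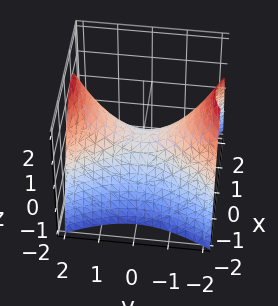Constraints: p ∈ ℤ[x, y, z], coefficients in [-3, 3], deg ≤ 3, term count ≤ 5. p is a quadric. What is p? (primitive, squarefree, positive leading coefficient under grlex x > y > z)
(a) Degree: a hyperbolic paraboloid; a quadric, so deg p = 2.
(b) Symmetries: the y ↦ −y reflection is a symmetry, so y appears only in even powers; mirror symmetry x ↦ −x ⇒ only even powers of x.
(c) From the axis intercepts and sections: one z-axis crossing is at z = 0; one x-axis crossing is at x = 0; it crosses the y-axis at the gridline y = 0.
(d) Solving for integer coefficients yields p as stated.

2*x^2 - y^2 + 2*z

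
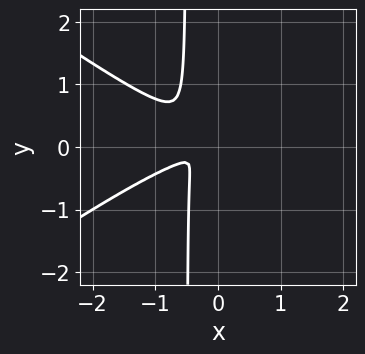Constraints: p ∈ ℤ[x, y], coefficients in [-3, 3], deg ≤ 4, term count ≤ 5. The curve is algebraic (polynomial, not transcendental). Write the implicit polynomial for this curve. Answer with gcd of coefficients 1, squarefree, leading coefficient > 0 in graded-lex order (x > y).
x^4 - 2*x^2*y^2 + x^2*y + 3*x*y^2 + 2*y^2

First, the degree is 4 — the shape is more complex than any degree-3 curve.
Finally, matching integer coefficients to the picture gives p.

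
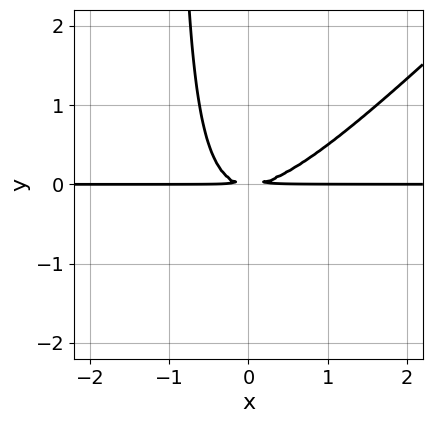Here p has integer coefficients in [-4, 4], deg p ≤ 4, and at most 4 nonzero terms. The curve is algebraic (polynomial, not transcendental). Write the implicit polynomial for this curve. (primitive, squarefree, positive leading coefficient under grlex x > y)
1. Degree: a generic line meets the curve in up to 3 points, so deg p = 3.
2. From the visible intercepts: the visible x-axis segment lies entirely on the curve.
3. These observations pin down the coefficients.

x^2*y - x*y^2 - y^2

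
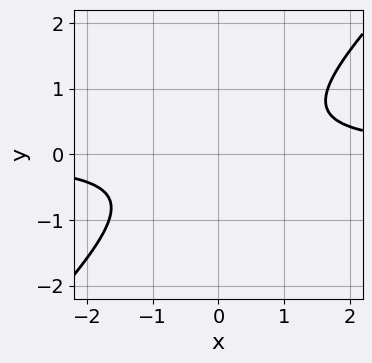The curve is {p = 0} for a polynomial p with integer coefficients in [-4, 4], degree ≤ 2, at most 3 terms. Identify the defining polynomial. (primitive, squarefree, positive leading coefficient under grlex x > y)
3*x*y - 3*y^2 - 2

Degree: the shape is more complex than any degree-1 curve, so deg p = 2.
Checking where it meets the axes: the curve avoids every integer x-axis point in the box; no y-intercept at any integer in the box.
Matching integer coefficients to the picture gives p.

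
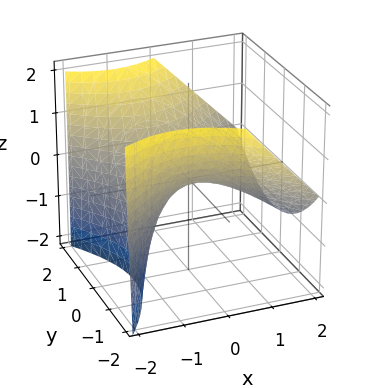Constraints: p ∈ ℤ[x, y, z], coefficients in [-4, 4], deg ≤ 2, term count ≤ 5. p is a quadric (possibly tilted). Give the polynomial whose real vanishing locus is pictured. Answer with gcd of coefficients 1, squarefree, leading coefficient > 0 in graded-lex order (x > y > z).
(a) The degree is 2 — no degree-1 surface has this shape.
(b) Against the integer gridlines: one x-axis crossing is at x = 0; it crosses the z-axis at the gridline z = 0; it crosses the y-axis at the gridline y = 0.
(c) These observations pin down the coefficients.

x^2 + x*z - y^2 + 2*z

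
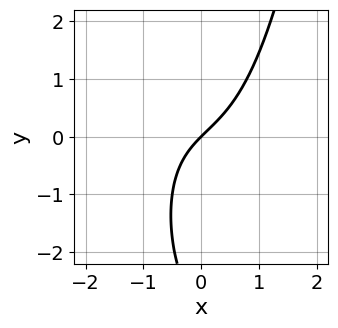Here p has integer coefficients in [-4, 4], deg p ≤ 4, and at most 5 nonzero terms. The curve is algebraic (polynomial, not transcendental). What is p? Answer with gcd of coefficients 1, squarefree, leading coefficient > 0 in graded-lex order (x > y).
1. Degree: a generic line meets the curve in up to 3 points, so deg p = 3.
2. From the axis intercepts and sections: one x-axis crossing is at x = 0; it meets the y-axis at y = 0 (among the integer gridlines).
3. These observations pin down the coefficients.

2*x^3 + x^2*y - y^2 + 3*x - 3*y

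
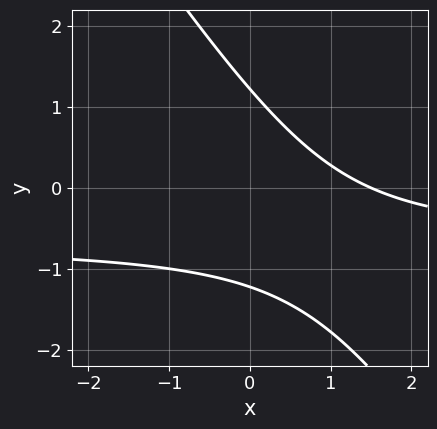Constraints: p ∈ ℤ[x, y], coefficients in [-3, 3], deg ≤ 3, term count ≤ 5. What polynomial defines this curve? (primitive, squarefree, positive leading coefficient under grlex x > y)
First, degree: no degree-1 curve has this shape, so deg p = 2.
Finally, putting this together gives p.

3*x*y + 2*y^2 + 2*x - 3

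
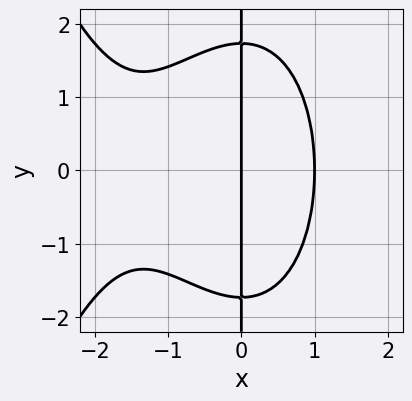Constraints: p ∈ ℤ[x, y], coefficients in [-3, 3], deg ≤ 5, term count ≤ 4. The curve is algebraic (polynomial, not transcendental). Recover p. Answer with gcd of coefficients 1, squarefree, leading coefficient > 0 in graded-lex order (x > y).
x^4 + 2*x^3 + x*y^2 - 3*x

1. Degree: the shape is more complex than any degree-3 curve, so deg p = 4.
2. Symmetries: it's symmetric under y → −y, forcing even powers of y.
3. Reading off the gridlines: the visible y-axis segment lies entirely on the curve; the x-axis gridline crossings are at x ∈ {0, 1}.
4. The integer polynomial consistent with all of this is the stated p.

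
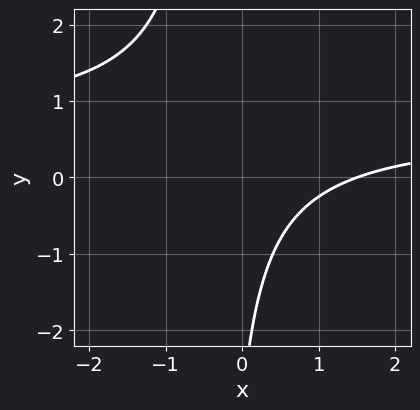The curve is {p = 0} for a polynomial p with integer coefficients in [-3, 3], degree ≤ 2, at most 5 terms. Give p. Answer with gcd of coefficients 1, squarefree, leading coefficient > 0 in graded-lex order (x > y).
3*x*y - 2*x + y + 3

(a) Degree: the shape is more complex than any degree-1 curve, so deg p = 2.
(b) From the visible intercepts: no y-intercept at any integer in the box.
(c) Together with the visible shape, these determine p as stated.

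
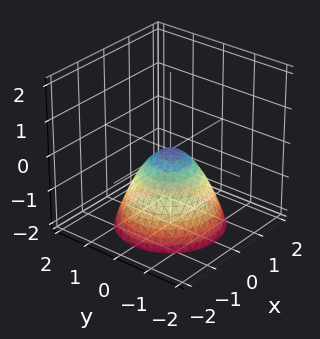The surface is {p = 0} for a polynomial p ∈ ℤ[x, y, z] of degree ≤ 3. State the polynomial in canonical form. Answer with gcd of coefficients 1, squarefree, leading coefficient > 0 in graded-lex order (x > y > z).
(a) deg p = 2.
(b) Symmetries: every cross-section ⟂ z is a circle, so x, y appear only via x² + y².
(c) Observable constraints: it meets the z-axis at z = 0 (among the integer gridlines); a circular section at z = -2 has radius between 1 and 2.
(d) Putting this together gives p.

x^2 + y^2 + z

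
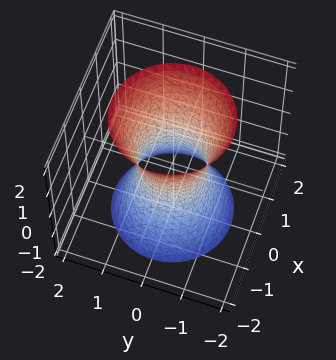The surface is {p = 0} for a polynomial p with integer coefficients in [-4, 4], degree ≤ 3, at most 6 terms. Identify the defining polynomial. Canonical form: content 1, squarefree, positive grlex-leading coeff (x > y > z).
(a) deg p = 2.
(b) Symmetries: mirror symmetry z ↦ −z ⇒ only even powers of z; rotational symmetry about the z-axis ⇒ p depends on x, y only through x² + y².
(c) Observable constraints: it misses every integer gridline on the z-axis; a circular section at z = -2 has radius between 1 and 2.
(d) Solving for integer coefficients yields p as stated.

3*x^2 + 3*y^2 - z^2 - 2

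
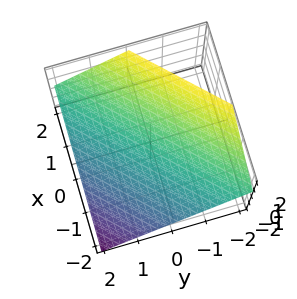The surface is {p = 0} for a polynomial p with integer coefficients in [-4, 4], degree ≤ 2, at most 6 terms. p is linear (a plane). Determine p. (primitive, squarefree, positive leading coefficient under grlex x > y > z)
2*x - 2*y - 3*z + 2

(a) deg p = 1. Every cross-section is a straight line — this is a plane.
(b) Checking where it meets the axes: one y-axis crossing is at y = 1; it crosses the x-axis at the gridline x = -1.
(c) Matching integer coefficients to the picture gives p.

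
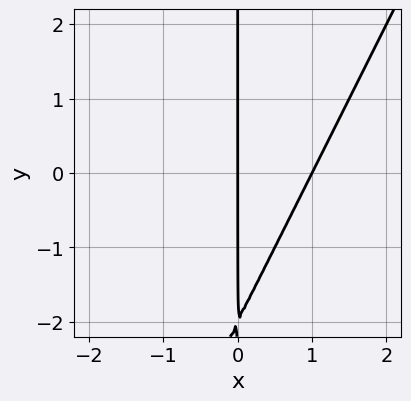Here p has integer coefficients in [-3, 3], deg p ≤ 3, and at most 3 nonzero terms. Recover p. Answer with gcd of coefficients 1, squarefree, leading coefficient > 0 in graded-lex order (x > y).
1. Degree: a generic line meets the curve in up to 2 points, so deg p = 2.
2. From the axis intercepts and sections: among the integer gridlines, it crosses the x-axis at x ∈ {0, 1}; the visible y-axis segment lies entirely on the curve.
3. The integer polynomial consistent with all of this is the stated p.

2*x^2 - x*y - 2*x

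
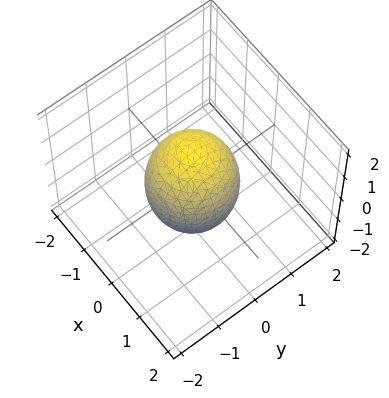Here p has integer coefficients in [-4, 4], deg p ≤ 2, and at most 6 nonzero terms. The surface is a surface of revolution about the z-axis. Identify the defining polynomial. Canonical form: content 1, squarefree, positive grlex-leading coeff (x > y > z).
2*x^2 + 2*y^2 + z^2 - 2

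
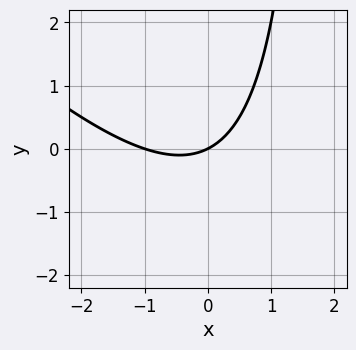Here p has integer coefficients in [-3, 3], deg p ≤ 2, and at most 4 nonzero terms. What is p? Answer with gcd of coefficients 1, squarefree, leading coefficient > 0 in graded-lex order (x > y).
(a) Degree: no degree-1 curve has this shape, so deg p = 2.
(b) Observable constraints: it crosses the y-axis at the gridline y = 0; the x-axis gridline crossings are at x ∈ {-1, 0}.
(c) Together with the visible shape, these determine p as stated.

x^2 + x*y + x - 2*y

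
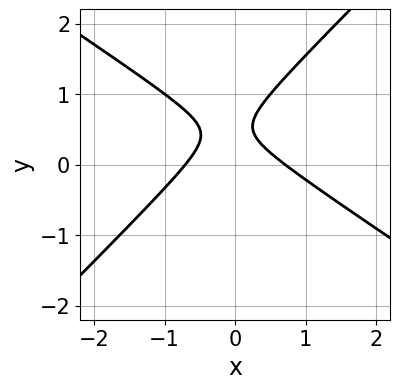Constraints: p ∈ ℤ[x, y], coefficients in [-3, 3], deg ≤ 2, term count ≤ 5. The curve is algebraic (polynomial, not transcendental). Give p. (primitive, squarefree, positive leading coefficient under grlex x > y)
(a) The degree is 2 — a generic line meets the curve in up to 2 points.
(b) Reading off the gridlines: it misses every integer gridline on the y-axis.
(c) Assembling these constraints gives the stated polynomial.

2*x^2 + x*y - 3*y^2 + 3*y - 1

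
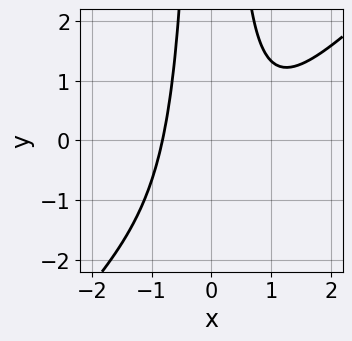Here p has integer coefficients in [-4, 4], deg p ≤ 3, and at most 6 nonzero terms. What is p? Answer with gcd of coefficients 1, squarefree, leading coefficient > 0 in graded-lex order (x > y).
1. The degree is 3 — no degree-2 curve has this shape.
2. From the visible intercepts: the curve avoids every integer y-axis point in the box.
3. Assembling these constraints gives the stated polynomial.

3*x^3 - 3*x^2*y - 2*x^2 + 3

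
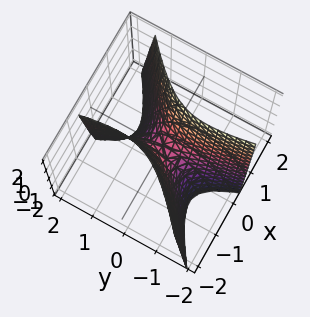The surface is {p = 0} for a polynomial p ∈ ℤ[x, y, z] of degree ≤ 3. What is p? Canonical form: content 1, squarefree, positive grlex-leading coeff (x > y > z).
(a) Degree: no degree-1 surface has this shape, so deg p = 2.
(b) From the axis intercepts and sections: it meets the x-axis at x = 0 (among the integer gridlines); it meets the z-axis at z = 0 (among the integer gridlines).
(c) The integer polynomial consistent with all of this is the stated p.

3*x^2 - 3*x*y - y^2 - z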